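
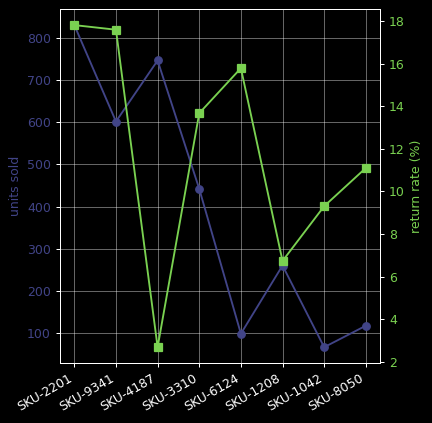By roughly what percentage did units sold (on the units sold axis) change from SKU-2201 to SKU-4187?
≈ -12.5%

SKU-2201 ≈ 800, SKU-4187 ≈ 700; (700 − 800) / 800 ≈ -12.5%.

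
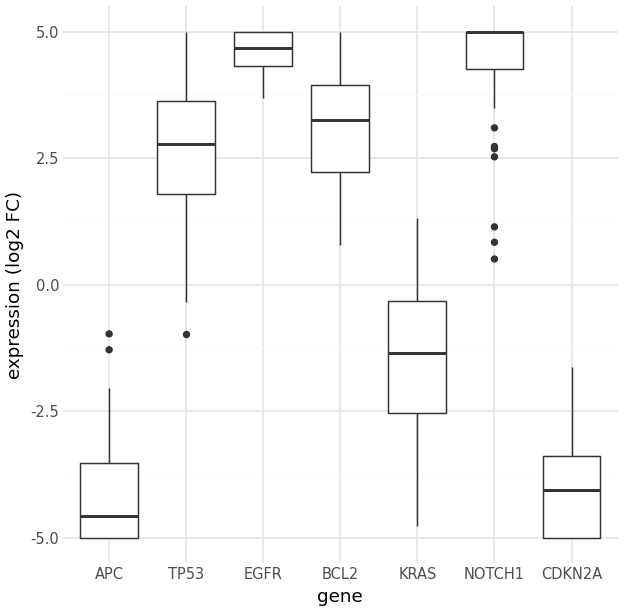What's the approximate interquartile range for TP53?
Q3 ≈ 4, Q1 ≈ 2; IQR ≈ 2.

≈ 2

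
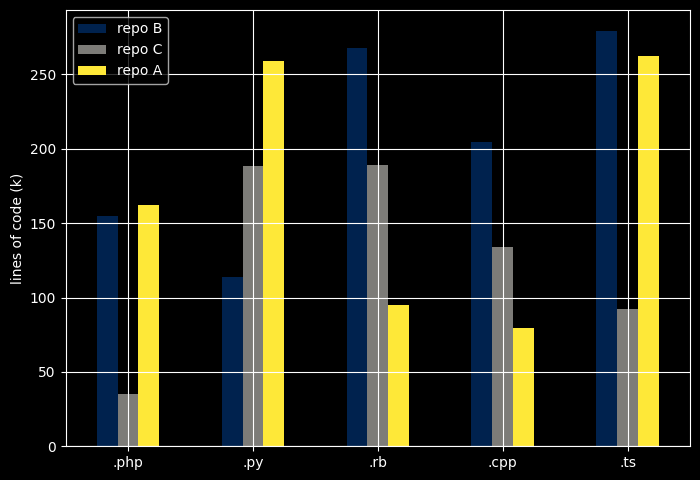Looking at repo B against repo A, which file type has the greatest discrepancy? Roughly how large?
.rb: repo B ≈ 275, repo A ≈ 100 → gap ≈ 175. Next-largest (.py) is only ≈ 125.

.rb, ≈ 175 k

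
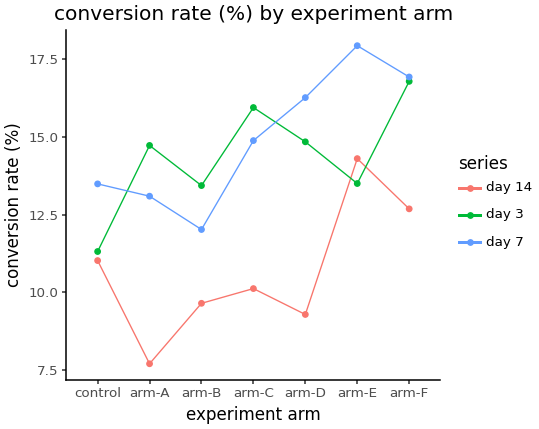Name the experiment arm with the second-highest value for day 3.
arm-C

Top 3 for day 3: arm-F ≈ 17, arm-C ≈ 16, arm-D ≈ 15.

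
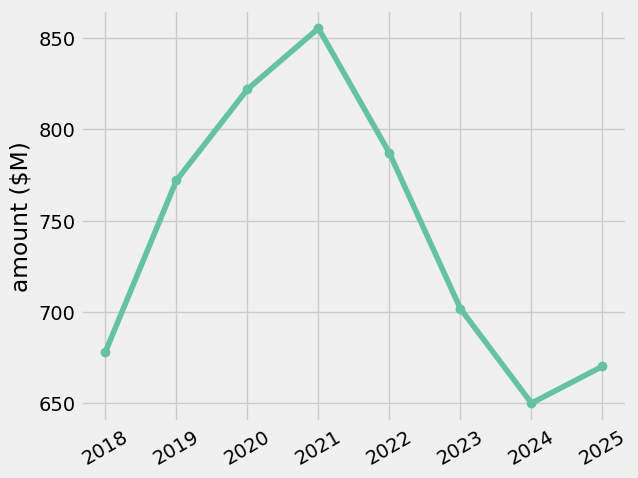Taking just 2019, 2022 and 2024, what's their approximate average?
≈ 740

(780 + 780 + 660) / 3 ≈ 740.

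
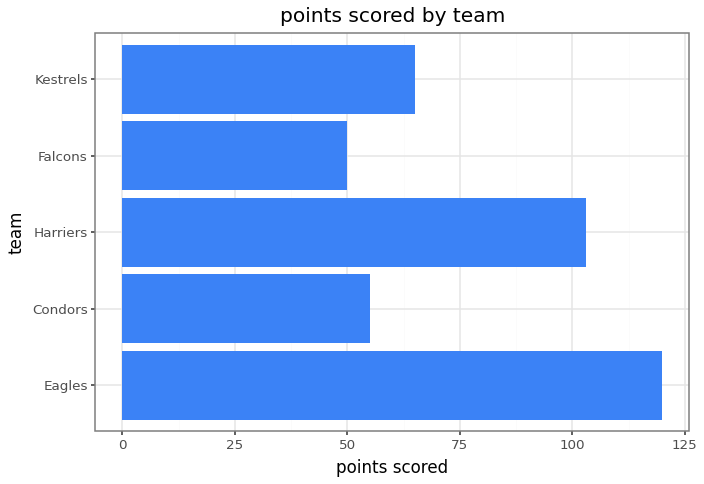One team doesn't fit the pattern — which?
Eagles ≈ 120; the rest sit between ≈ 50 and ≈ 100.

Eagles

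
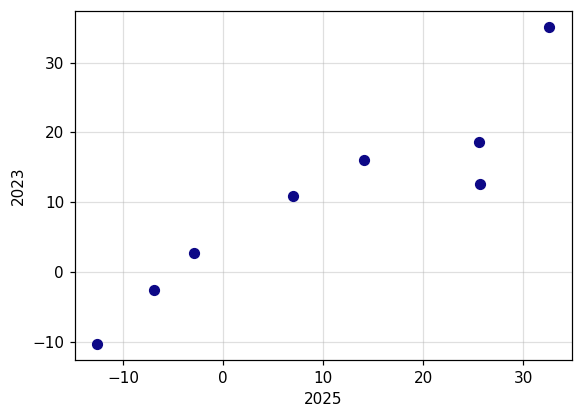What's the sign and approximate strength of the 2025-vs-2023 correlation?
Points are positively correlated; strong (|r| ≈ 0.9).

positive, strong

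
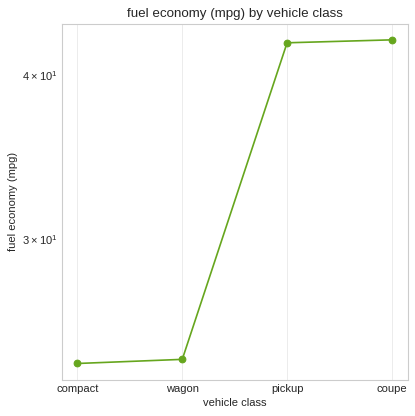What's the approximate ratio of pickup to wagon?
pickup ≈ 42, wagon ≈ 24; 42/24 ≈ 1.75.

≈ 1.75×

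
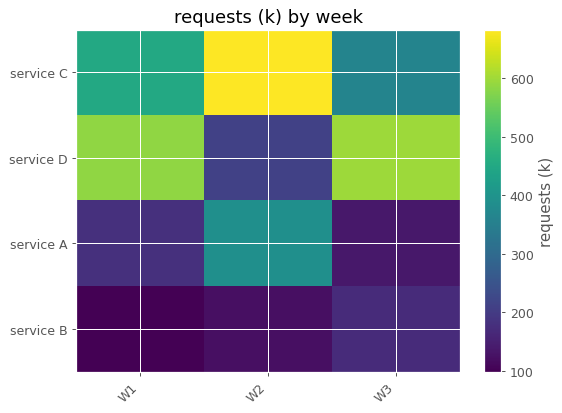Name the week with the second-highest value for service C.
Top 3 for service C: W2 ≈ 700, W1 ≈ 450, W3 ≈ 350.

W1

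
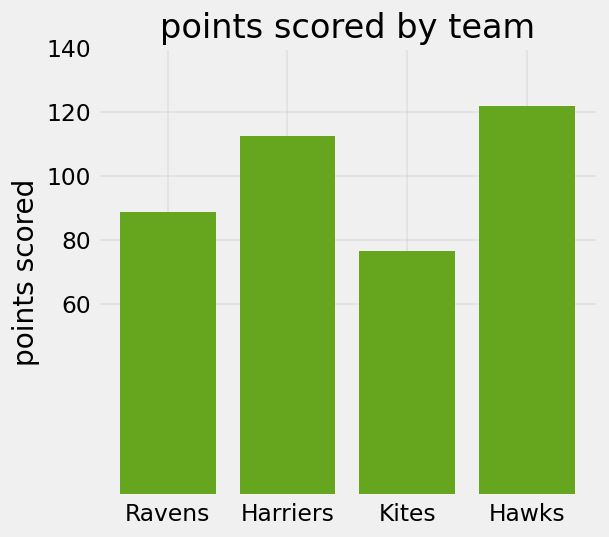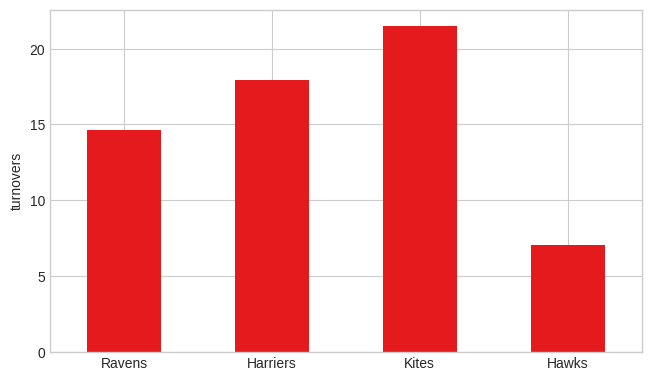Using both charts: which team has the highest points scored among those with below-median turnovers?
Chart 2 median turnovers ≈ 16; below-median teams: Ravens, Hawks. Among those, Hawks has the highest points scored (≈ 120).

Hawks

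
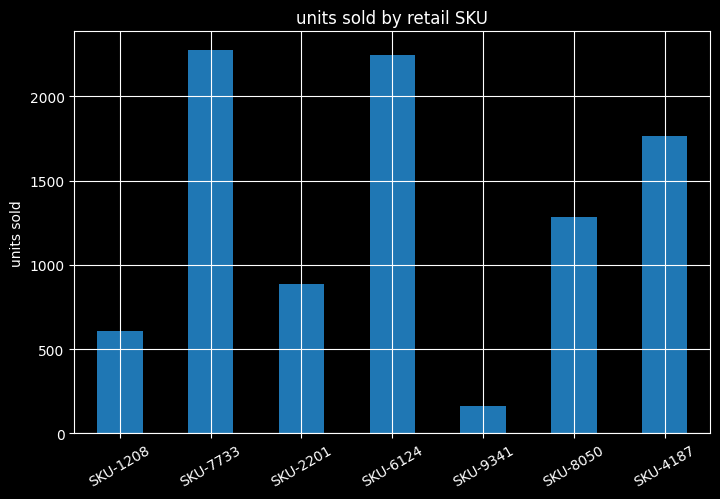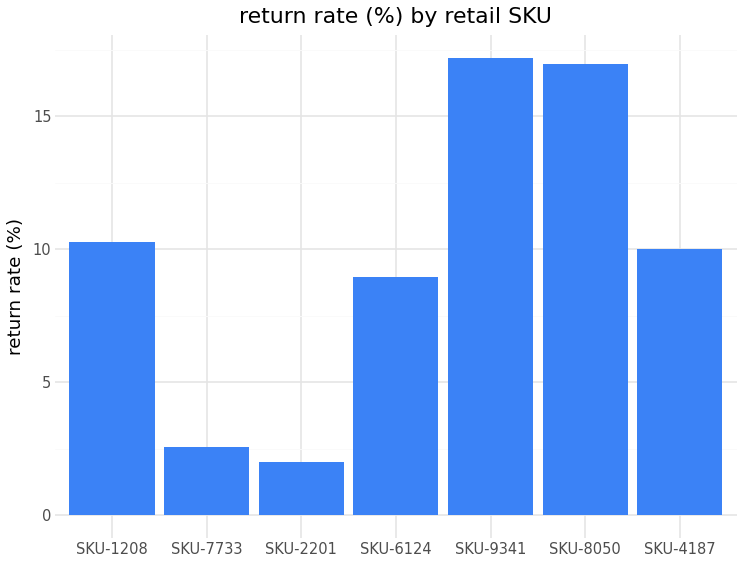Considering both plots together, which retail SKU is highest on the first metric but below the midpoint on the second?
SKU-7733

Chart 2 median return rate (%) ≈ 10; below-median retail SKUs: SKU-7733, SKU-2201, SKU-6124. Among those, SKU-7733 has the highest units sold (≈ 2500).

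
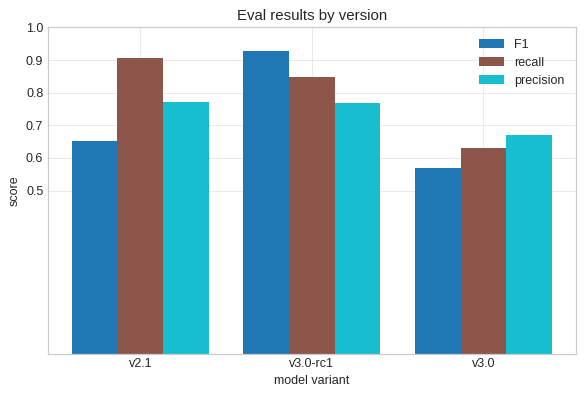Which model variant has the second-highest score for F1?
v2.1

Top 3 for F1: v3.0-rc1 ≈ 0.9, v2.1 ≈ 0.7, v3.0 ≈ 0.6.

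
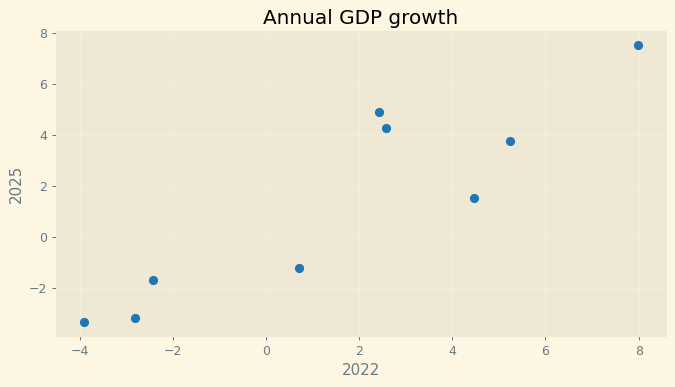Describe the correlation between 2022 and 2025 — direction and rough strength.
positive, strong

Points are positively correlated; strong (|r| ≈ 0.9).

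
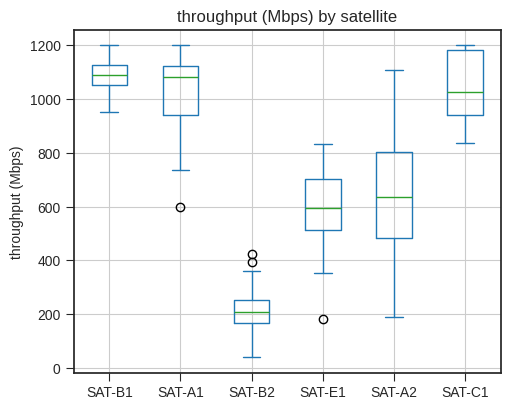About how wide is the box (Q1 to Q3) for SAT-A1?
Q3 ≈ 1100, Q1 ≈ 900; IQR ≈ 200.

≈ 200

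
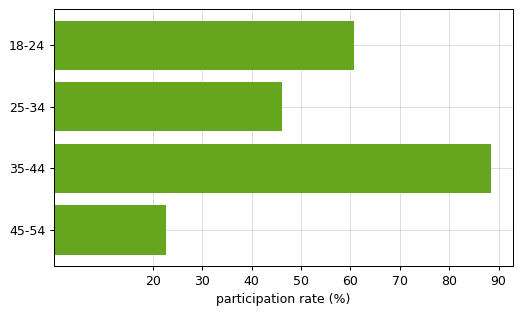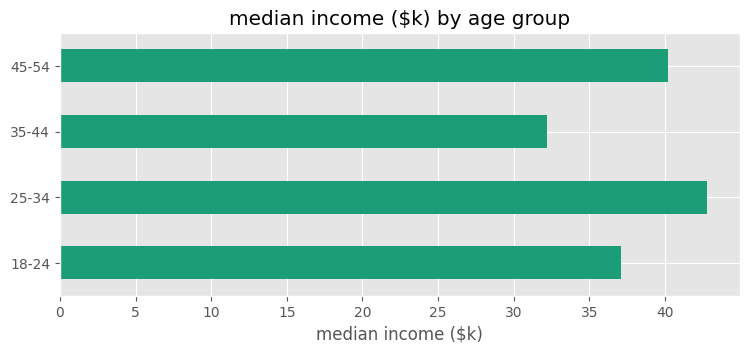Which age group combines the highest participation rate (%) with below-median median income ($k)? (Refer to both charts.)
Chart 2 median median income ($k) ≈ 40; below-median age groups: 18-24, 35-44. Among those, 35-44 has the highest participation rate (%) (≈ 90).

35-44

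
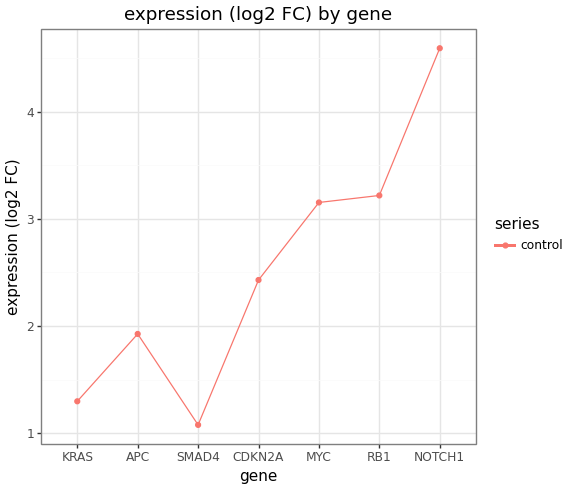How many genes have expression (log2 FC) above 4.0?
Above 4.0: NOTCH1.

1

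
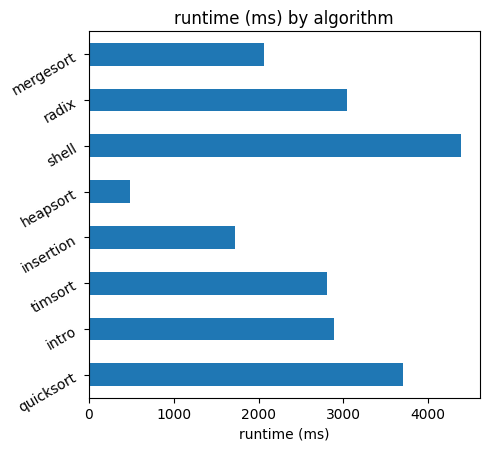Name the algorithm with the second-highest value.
Top 3: shell ≈ 4500, quicksort ≈ 3500, radix ≈ 3000.

quicksort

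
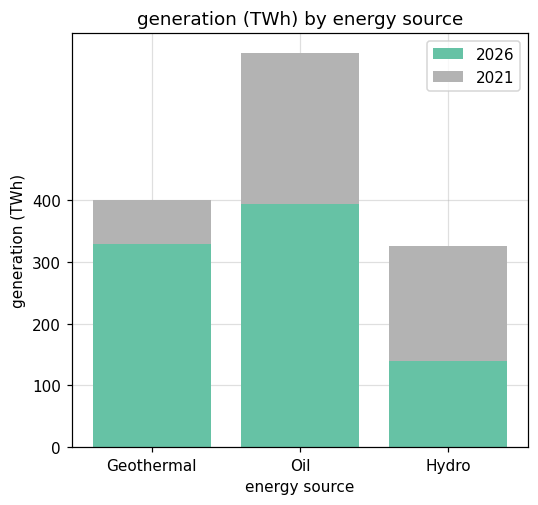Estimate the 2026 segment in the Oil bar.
2026 top ≈ 400, bottom ≈ 0; segment ≈ 400.

≈ 400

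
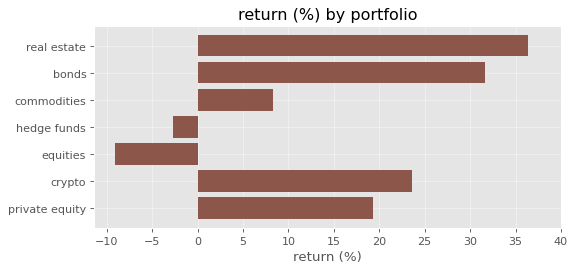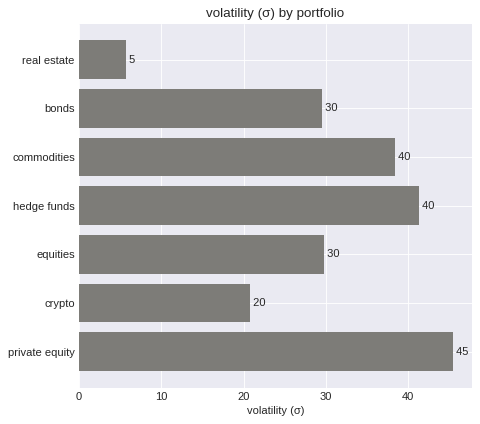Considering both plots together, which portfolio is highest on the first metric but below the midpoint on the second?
real estate

Chart 2 median volatility (σ) ≈ 30; below-median portfolios: real estate, bonds, crypto. Among those, real estate has the highest return (%) (≈ 35).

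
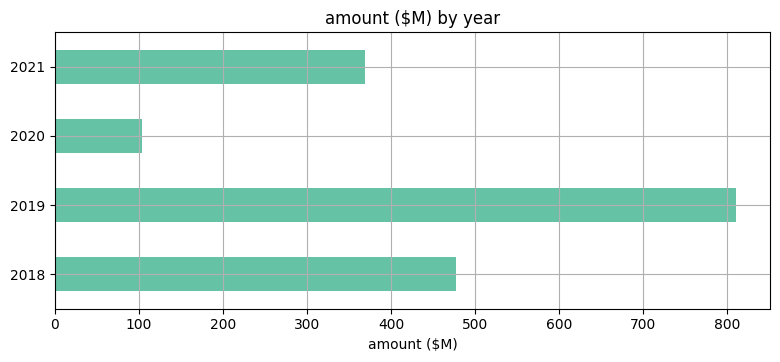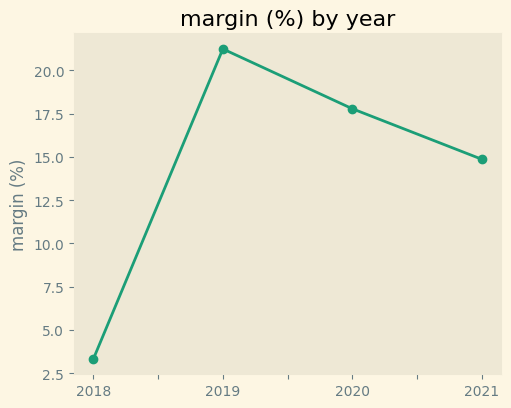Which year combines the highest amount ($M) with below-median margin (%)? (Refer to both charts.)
Chart 2 median margin (%) ≈ 16; below-median years: 2018, 2021. Among those, 2018 has the highest amount ($M) (≈ 500).

2018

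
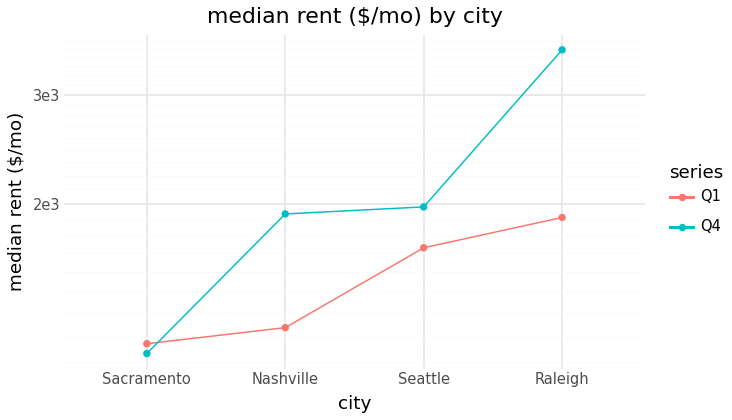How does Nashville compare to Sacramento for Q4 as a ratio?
≈ 1.67×

Nashville ≈ 2000, Sacramento ≈ 1200; 2000/1200 ≈ 1.67.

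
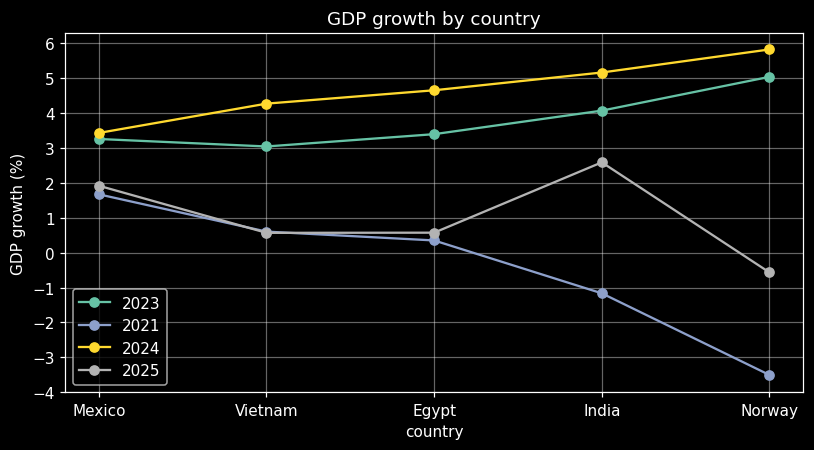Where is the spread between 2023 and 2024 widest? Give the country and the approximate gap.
Egypt, ≈ 2 %

Egypt: 2023 ≈ 3, 2024 ≈ 5 → gap ≈ 2. Next-largest (Vietnam) is only ≈ 1.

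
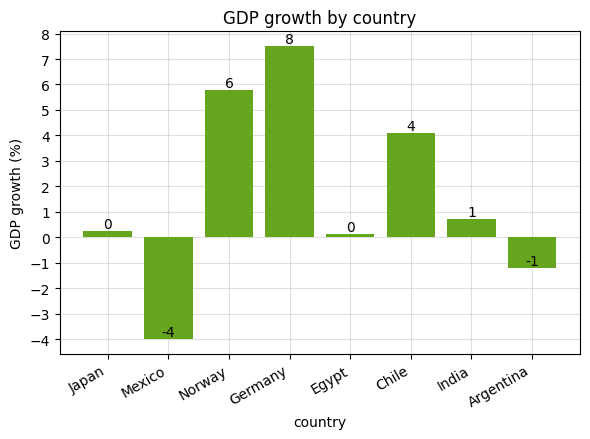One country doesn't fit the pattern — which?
Germany ≈ 8; the rest sit between ≈ -4 and ≈ 6.

Germany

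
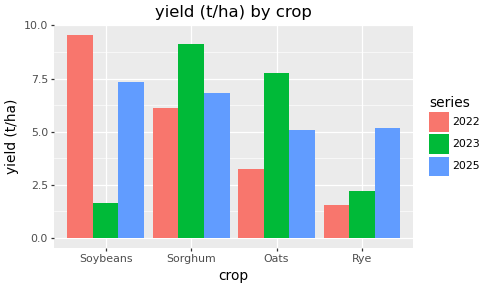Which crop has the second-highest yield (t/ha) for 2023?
Oats

Top 3 for 2023: Sorghum ≈ 9, Oats ≈ 8, Rye ≈ 2.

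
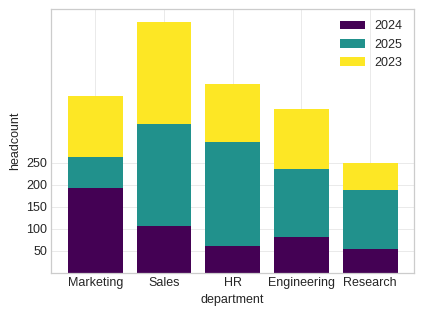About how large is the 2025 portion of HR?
≈ 250

2025 top ≈ 300, bottom ≈ 50; segment ≈ 250.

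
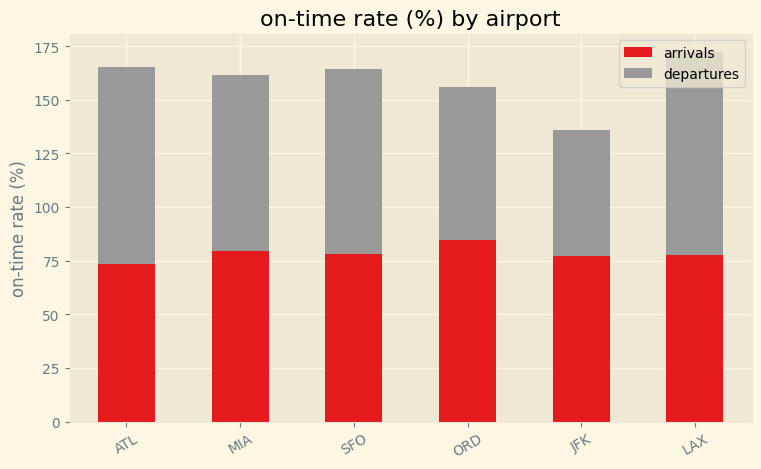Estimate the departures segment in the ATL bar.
≈ 80

departures top ≈ 160, bottom ≈ 80; segment ≈ 80.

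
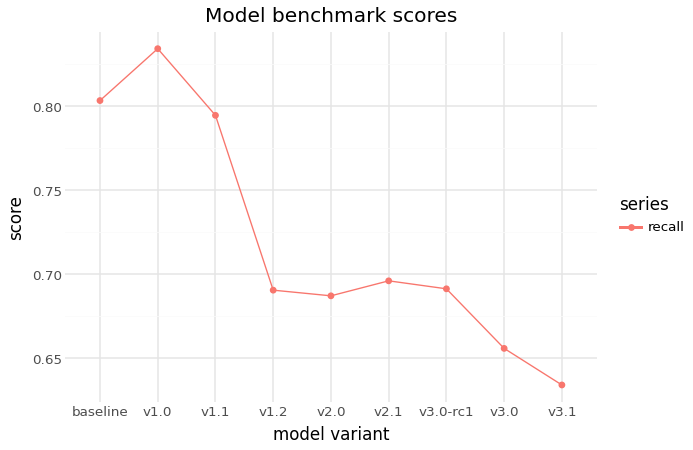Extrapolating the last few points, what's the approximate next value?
Last three: 0.70, 0.66, 0.64 → slope ≈ -0.03/step → next ≈ 0.61.

≈ 0.61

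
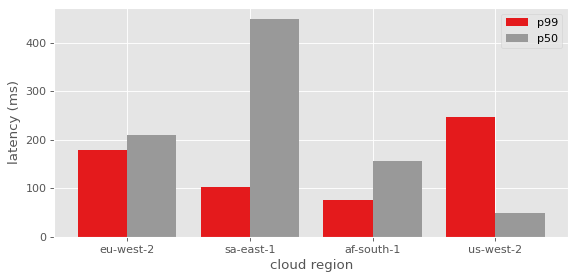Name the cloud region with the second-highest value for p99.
eu-west-2

Top 3 for p99: us-west-2 ≈ 250, eu-west-2 ≈ 200, sa-east-1 ≈ 100.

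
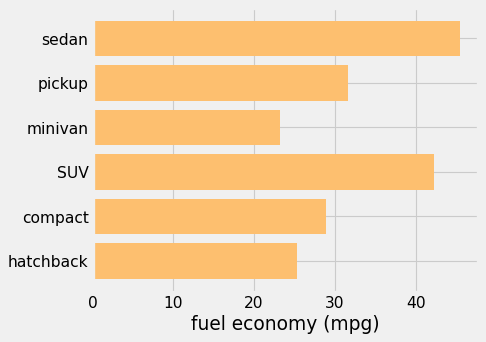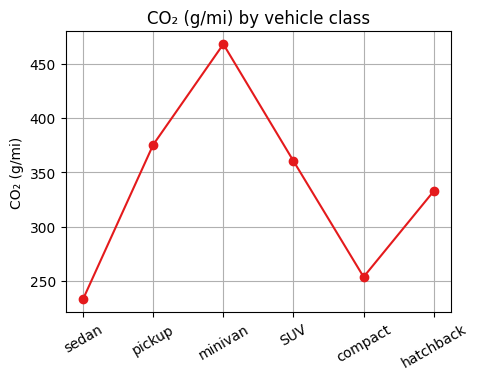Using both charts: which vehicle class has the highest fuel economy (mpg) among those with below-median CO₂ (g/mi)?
sedan

Chart 2 median CO₂ (g/mi) ≈ 350; below-median vehicle classes: sedan, compact, hatchback. Among those, sedan has the highest fuel economy (mpg) (≈ 45).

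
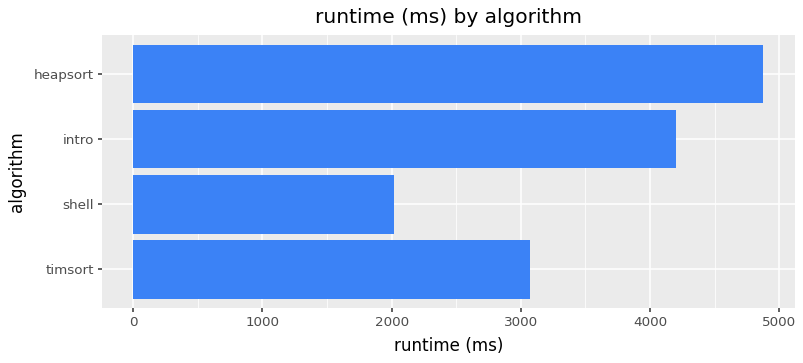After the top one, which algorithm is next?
intro

Top 3: heapsort ≈ 5000, intro ≈ 4000, timsort ≈ 3000.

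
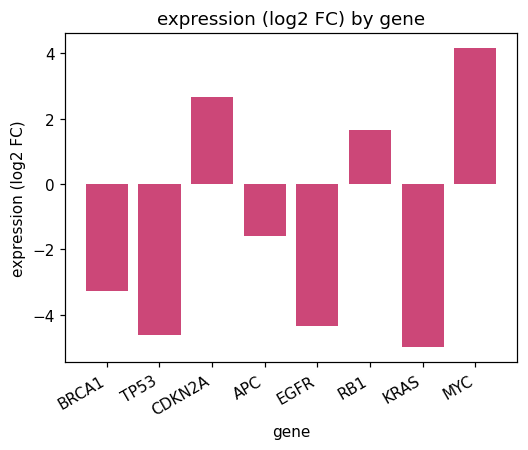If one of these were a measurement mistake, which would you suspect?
MYC

MYC ≈ 4; the rest sit between ≈ -5 and ≈ 3.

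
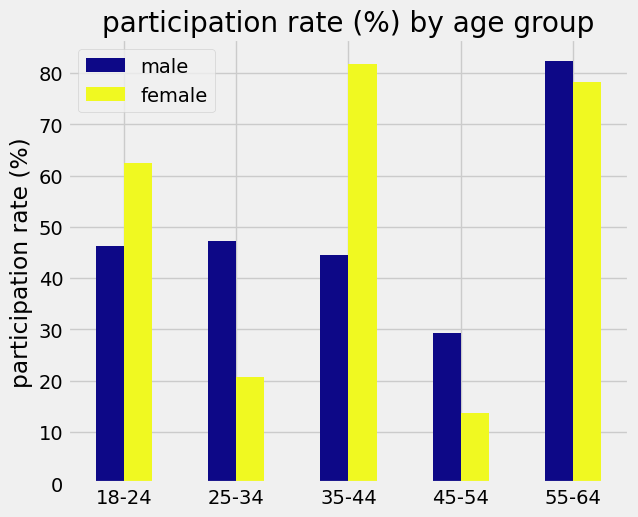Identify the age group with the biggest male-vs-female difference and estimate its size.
35-44: male ≈ 40, female ≈ 80 → gap ≈ 40. Next-largest (25-34) is only ≈ 30.

35-44, ≈ 40 %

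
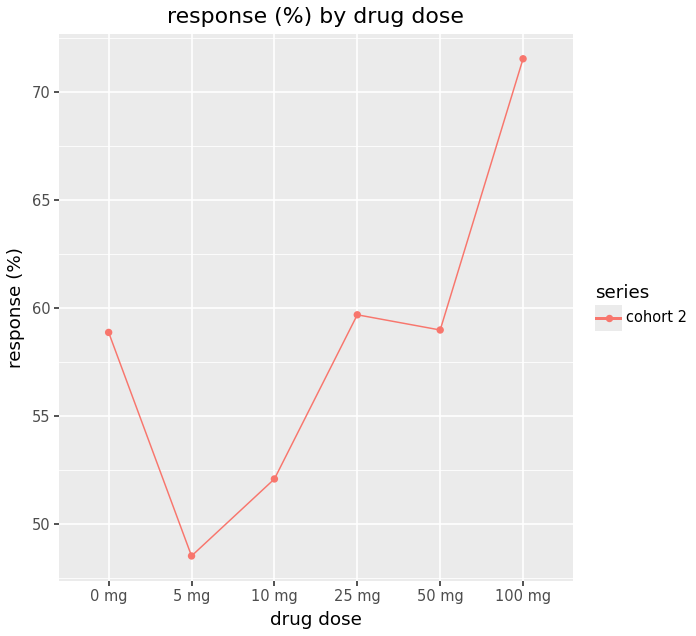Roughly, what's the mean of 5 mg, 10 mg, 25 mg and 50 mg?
(48 + 52 + 60 + 58) / 4 ≈ 54.

≈ 54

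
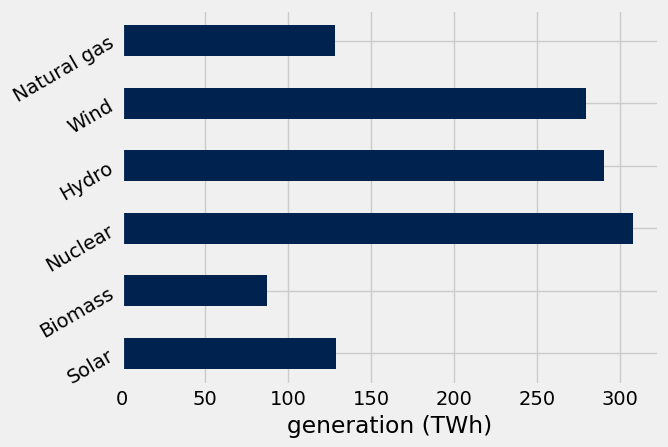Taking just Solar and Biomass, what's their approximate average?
≈ 125

(150 + 100) / 2 ≈ 125.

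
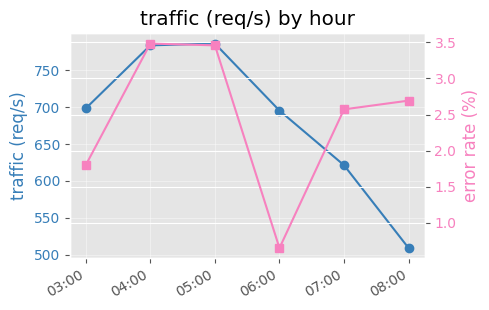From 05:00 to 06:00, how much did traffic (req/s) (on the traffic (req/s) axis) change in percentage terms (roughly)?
≈ -9.7%

05:00 ≈ 775, 06:00 ≈ 700; (700 − 775) / 775 ≈ -9.7%.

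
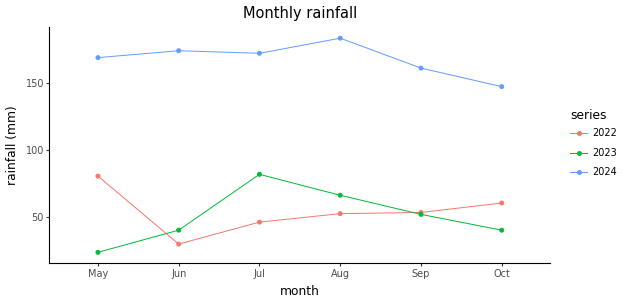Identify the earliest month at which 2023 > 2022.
May: 2023 ≈ 20 vs 2022 ≈ 80 (not yet); Jun: 2023 ≈ 40 vs 2022 ≈ 20 (first crossover).

Jun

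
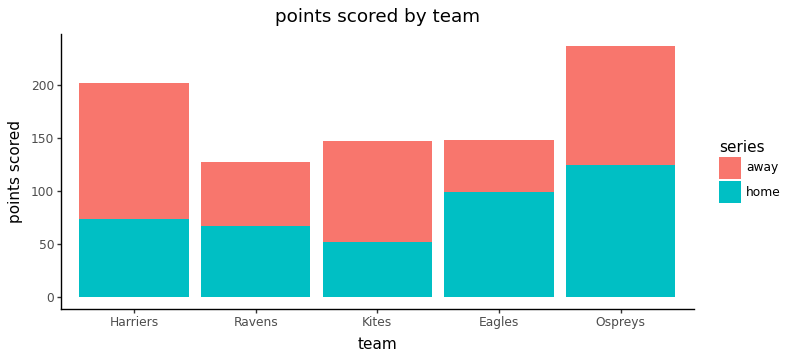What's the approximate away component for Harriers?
≈ 120

away top ≈ 200, bottom ≈ 80; segment ≈ 120.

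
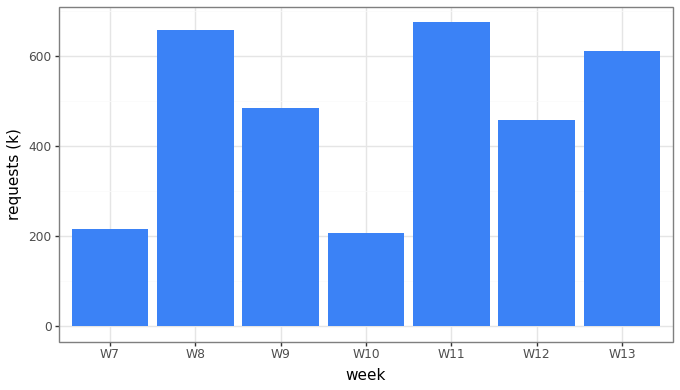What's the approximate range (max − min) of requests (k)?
Max W11 ≈ 700, min W10 ≈ 200; range ≈ 500.

≈ 500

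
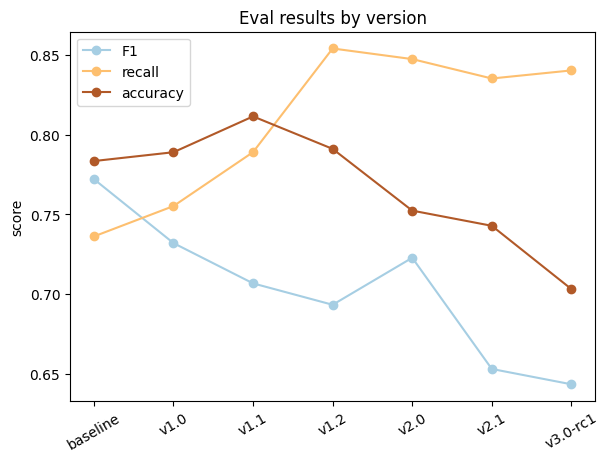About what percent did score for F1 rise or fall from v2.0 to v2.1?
≈ -8.3%

v2.0 ≈ 0.72, v2.1 ≈ 0.66; (0.66 − 0.72) / 0.72 ≈ -8.3%.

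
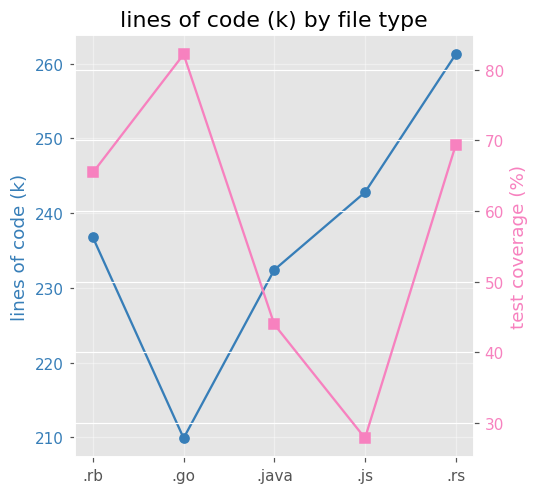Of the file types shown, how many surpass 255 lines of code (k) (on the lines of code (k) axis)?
1

Above 255: .rs.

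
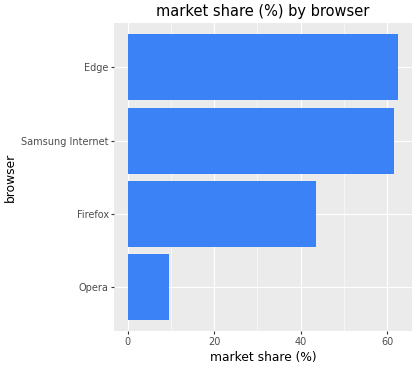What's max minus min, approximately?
Max Edge ≈ 60, min Opera ≈ 10; range ≈ 50.

≈ 50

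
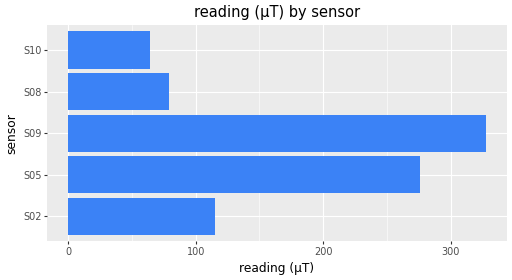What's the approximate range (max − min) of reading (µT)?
Max S09 ≈ 350, min S10 ≈ 50; range ≈ 300.

≈ 300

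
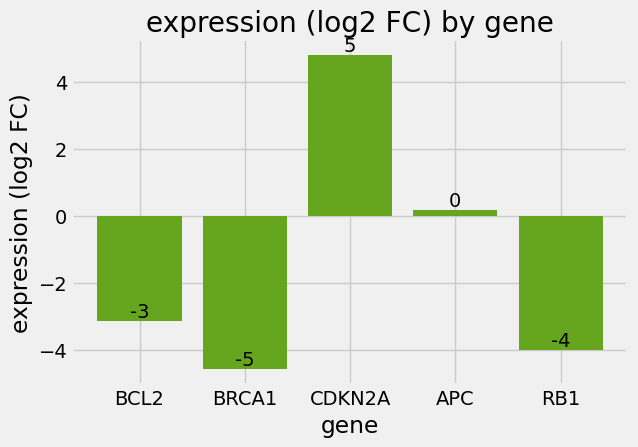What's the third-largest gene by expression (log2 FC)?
Top 4: CDKN2A ≈ 5, APC ≈ 0, BCL2 ≈ -3, RB1 ≈ -4.

BCL2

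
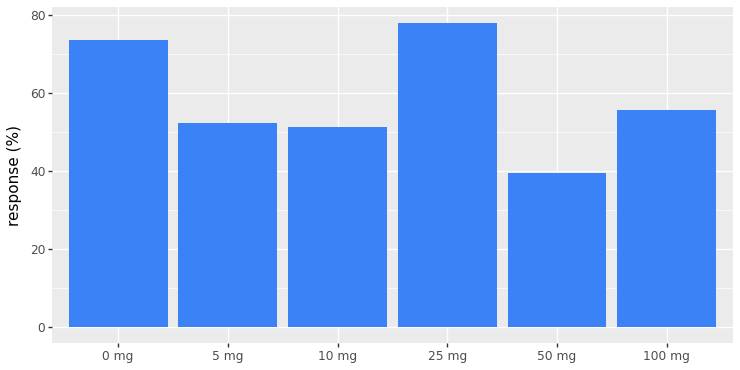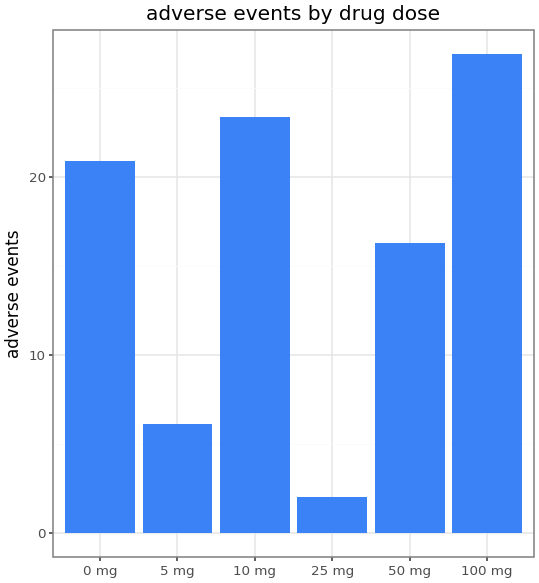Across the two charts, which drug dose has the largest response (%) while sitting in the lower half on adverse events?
Chart 2 median adverse events ≈ 20; below-median drug doses: 5 mg, 25 mg, 50 mg. Among those, 25 mg has the highest response (%) (≈ 80).

25 mg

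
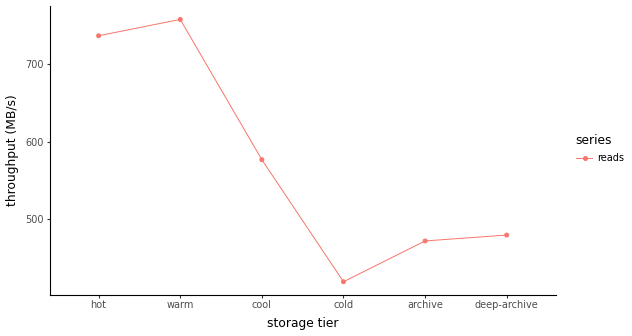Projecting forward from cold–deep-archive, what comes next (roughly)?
≈ 550

Last three: 400, 450, 500 → slope ≈ 50/step → next ≈ 550.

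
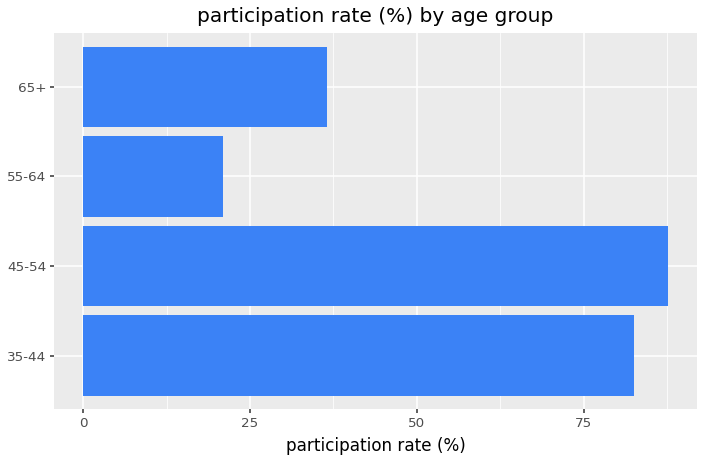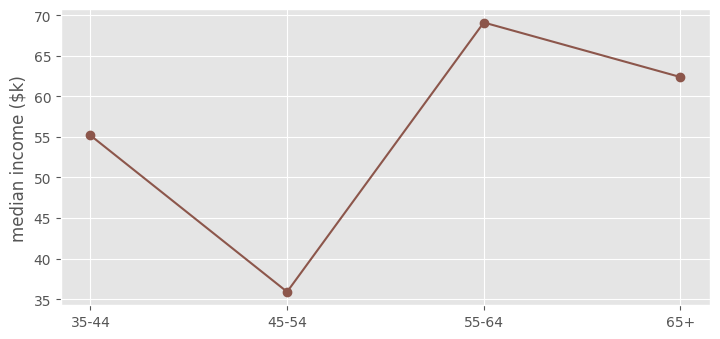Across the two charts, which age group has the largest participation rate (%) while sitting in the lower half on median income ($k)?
45-54

Chart 2 median median income ($k) ≈ 60; below-median age groups: 35-44, 45-54. Among those, 45-54 has the highest participation rate (%) (≈ 90).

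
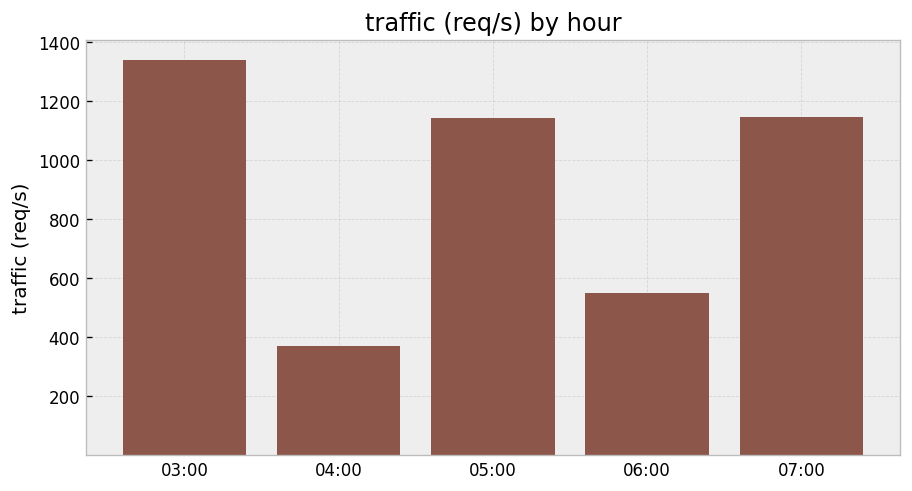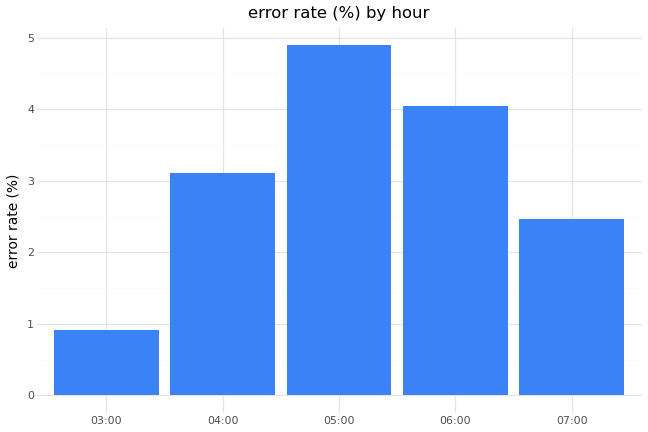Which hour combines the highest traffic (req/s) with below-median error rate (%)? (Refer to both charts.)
Chart 2 median error rate (%) ≈ 3; below-median hours: 03:00, 07:00. Among those, 03:00 has the highest traffic (req/s) (≈ 1400).

03:00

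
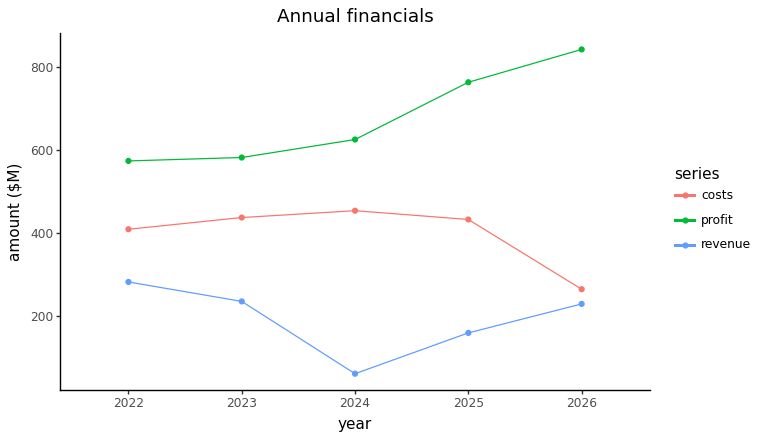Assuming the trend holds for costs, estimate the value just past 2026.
≈ 200

Last three: 500, 400, 300 → slope ≈ -100/step → next ≈ 200.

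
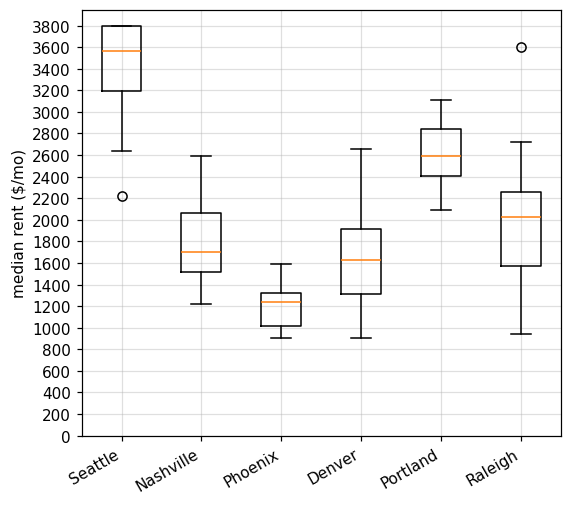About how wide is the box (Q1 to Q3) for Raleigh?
Q3 ≈ 2200, Q1 ≈ 1600; IQR ≈ 600.

≈ 600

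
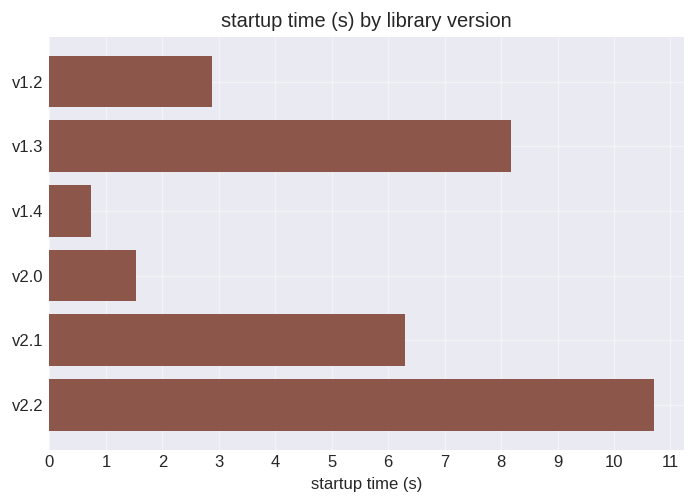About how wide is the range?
≈ 10

Max v2.2 ≈ 11, min v1.4 ≈ 1; range ≈ 10.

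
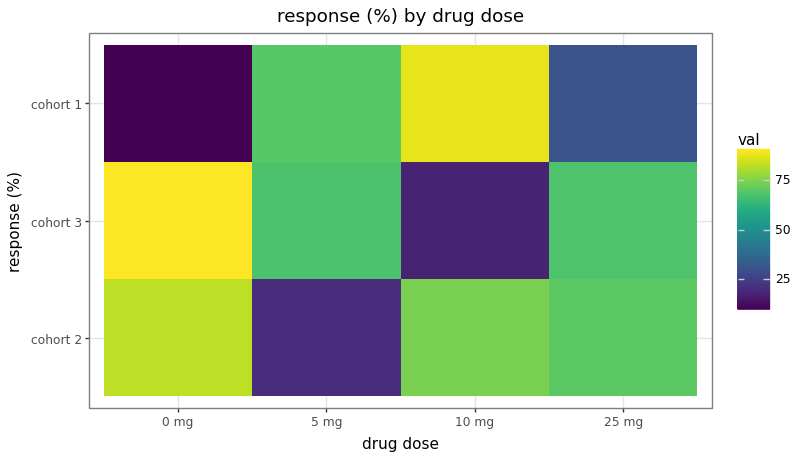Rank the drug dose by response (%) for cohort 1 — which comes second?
Top 3 for cohort 1: 10 mg ≈ 90, 5 mg ≈ 70, 25 mg ≈ 30.

5 mg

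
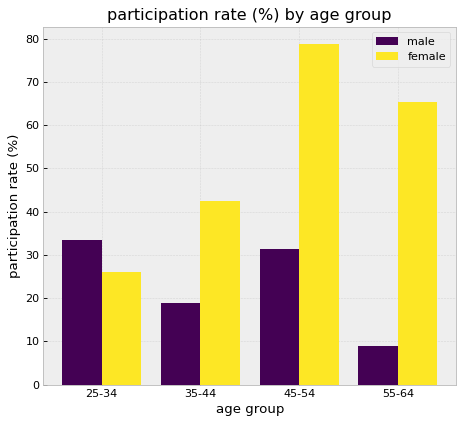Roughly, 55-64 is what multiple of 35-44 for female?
55-64 ≈ 70, 35-44 ≈ 40; 70/40 ≈ 1.75.

≈ 1.75×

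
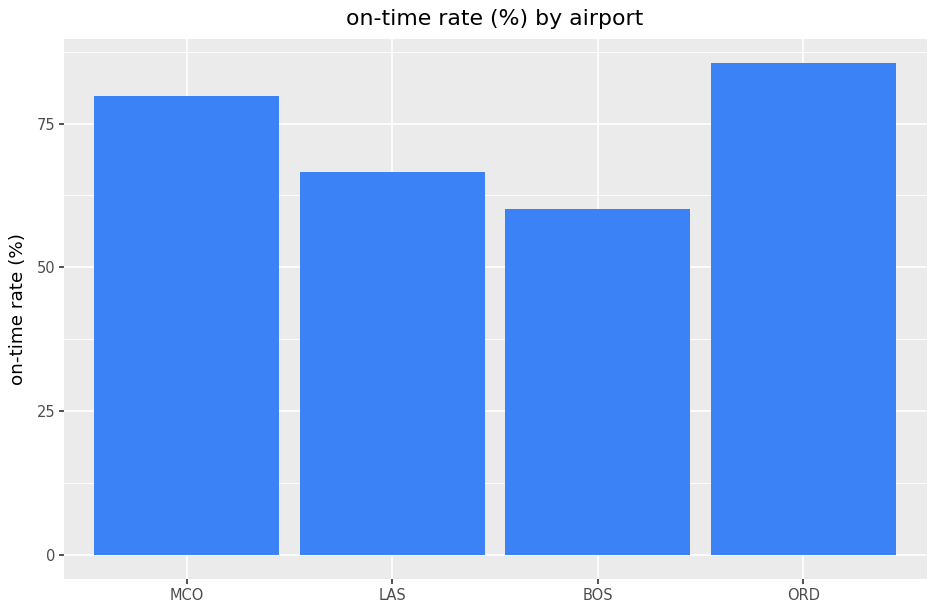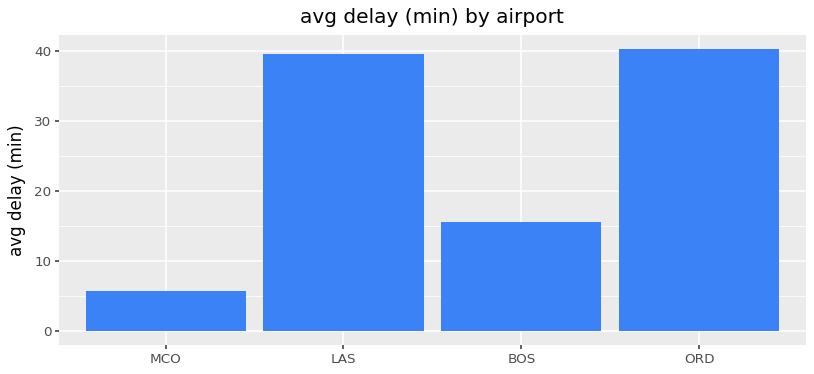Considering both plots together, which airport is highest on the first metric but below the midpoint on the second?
Chart 2 median avg delay (min) ≈ 30; below-median airports: MCO, BOS. Among those, MCO has the highest on-time rate (%) (≈ 80).

MCO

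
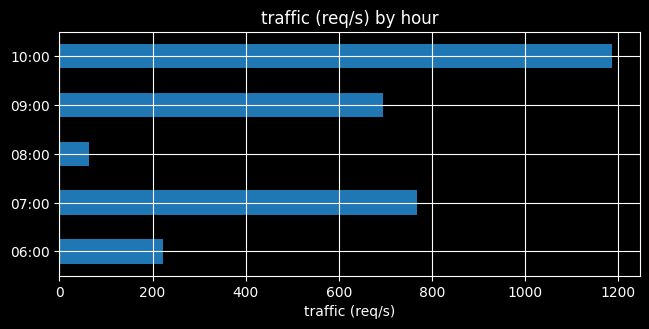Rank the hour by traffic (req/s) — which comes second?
Top 3: 10:00 ≈ 1200, 07:00 ≈ 800, 09:00 ≈ 700.

07:00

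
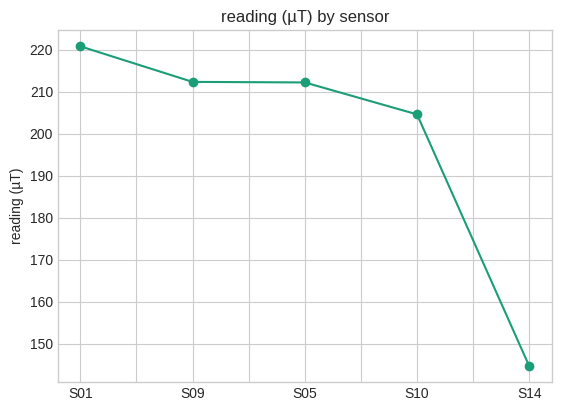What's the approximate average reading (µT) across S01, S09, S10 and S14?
(220 + 210 + 200 + 140) / 4 ≈ 192.

≈ 192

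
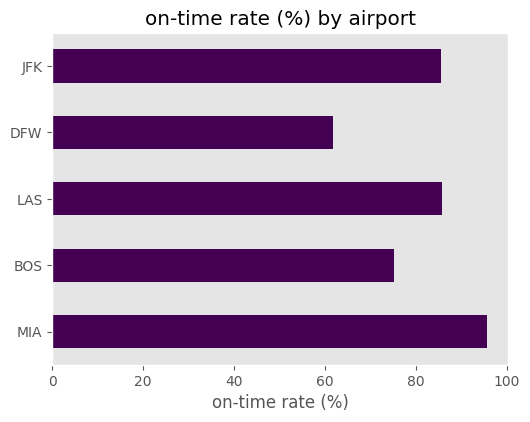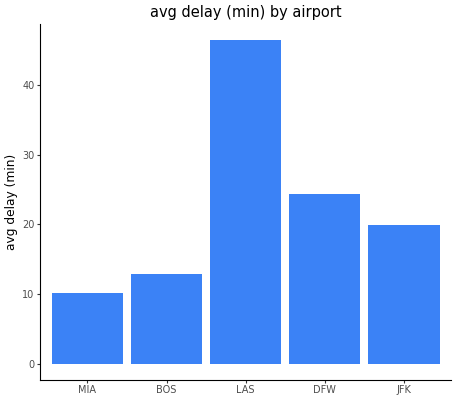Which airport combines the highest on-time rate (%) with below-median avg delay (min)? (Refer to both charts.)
Chart 2 median avg delay (min) ≈ 20; below-median airports: MIA, BOS. Among those, MIA has the highest on-time rate (%) (≈ 100).

MIA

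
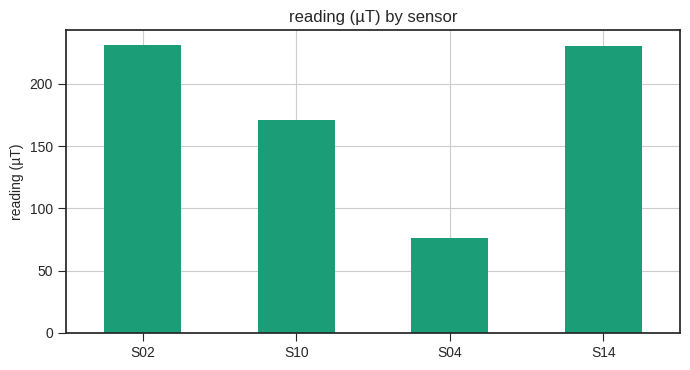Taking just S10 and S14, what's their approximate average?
≈ 210

(180 + 240) / 2 ≈ 210.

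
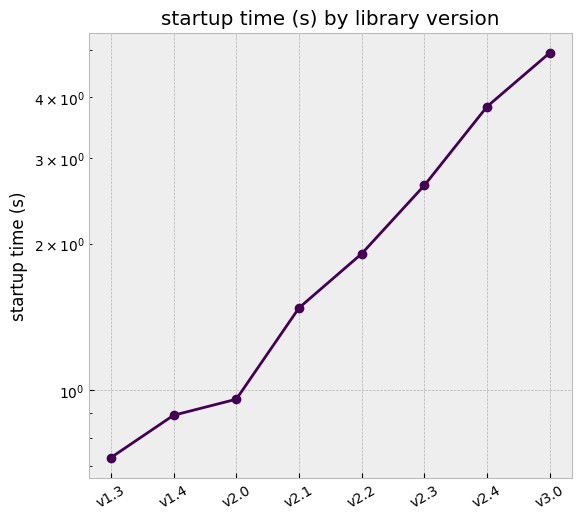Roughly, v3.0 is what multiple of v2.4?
≈ 1.25×

v3.0 ≈ 5.0, v2.4 ≈ 4.0; 5.0/4.0 ≈ 1.25.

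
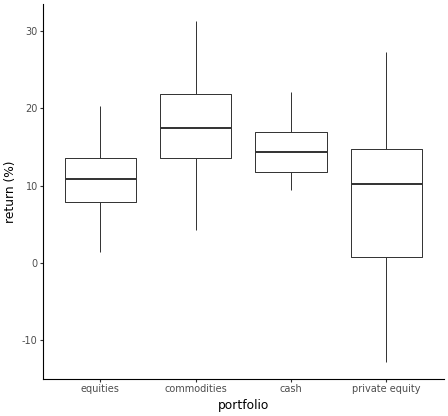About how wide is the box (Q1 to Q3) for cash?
Q3 ≈ 17, Q1 ≈ 12; IQR ≈ 5.

≈ 5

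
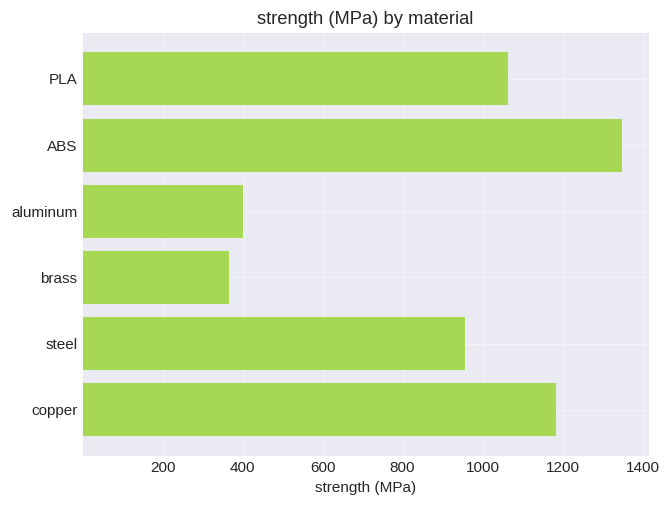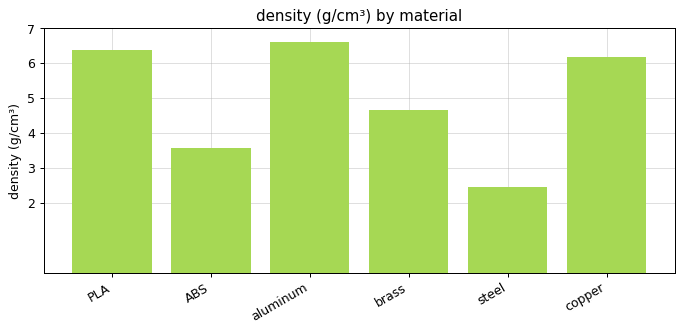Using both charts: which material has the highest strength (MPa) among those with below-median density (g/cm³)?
Chart 2 median density (g/cm³) ≈ 5; below-median materials: ABS, brass, steel. Among those, ABS has the highest strength (MPa) (≈ 1400).

ABS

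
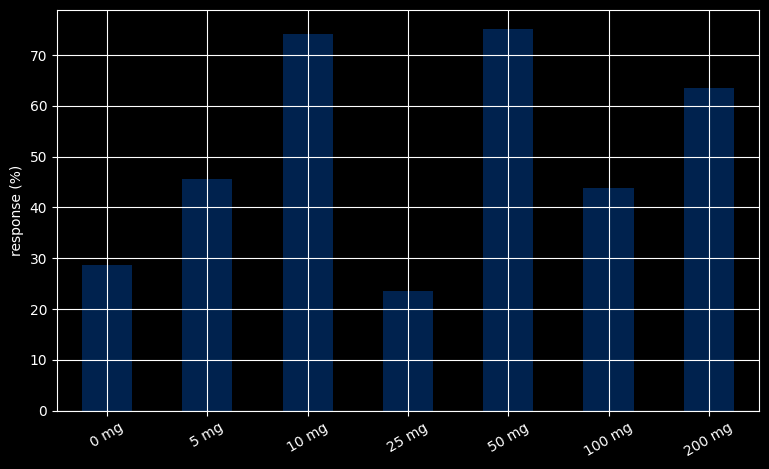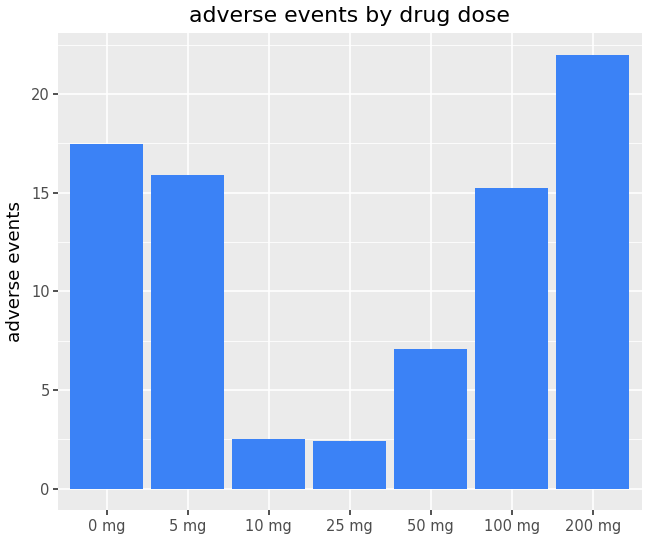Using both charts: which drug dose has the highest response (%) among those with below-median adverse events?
Chart 2 median adverse events ≈ 15; below-median drug doses: 10 mg, 25 mg, 50 mg. Among those, 50 mg has the highest response (%) (≈ 80).

50 mg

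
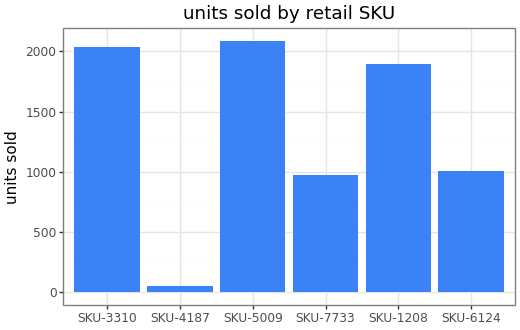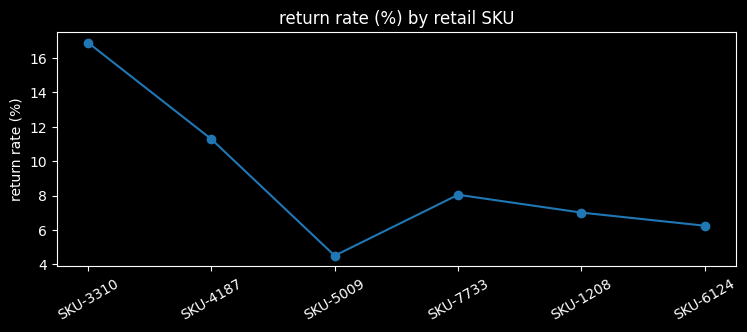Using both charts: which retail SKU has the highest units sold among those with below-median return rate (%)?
SKU-5009

Chart 2 median return rate (%) ≈ 8; below-median retail SKUs: SKU-5009, SKU-1208, SKU-6124. Among those, SKU-5009 has the highest units sold (≈ 2000).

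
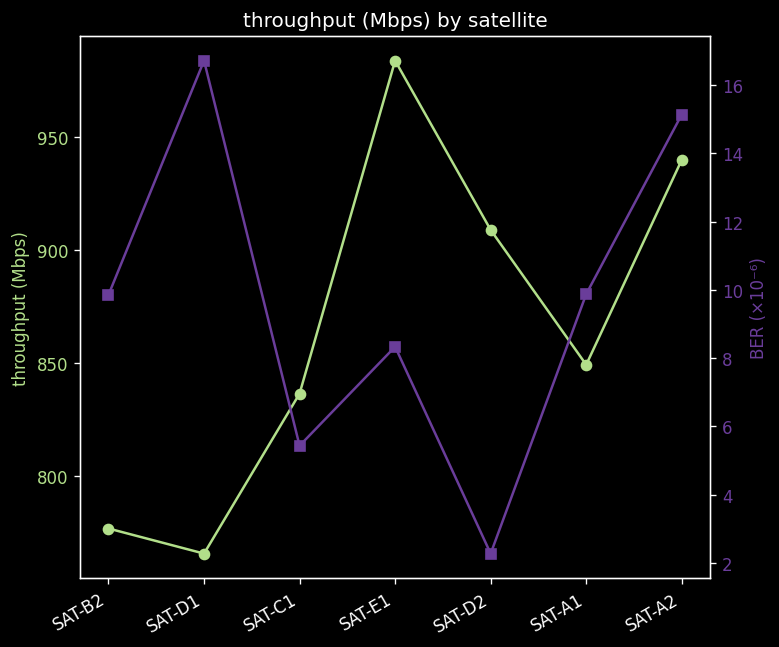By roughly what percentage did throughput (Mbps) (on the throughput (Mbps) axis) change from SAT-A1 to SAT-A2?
≈ +11.9%

SAT-A1 ≈ 840, SAT-A2 ≈ 940; (940 − 840) / 840 ≈ +11.9%.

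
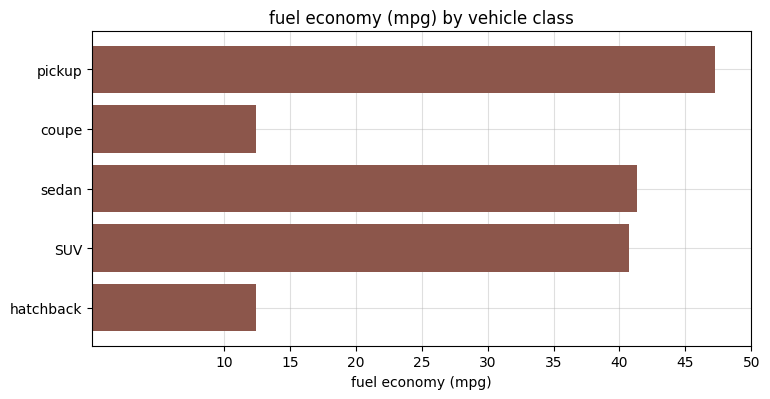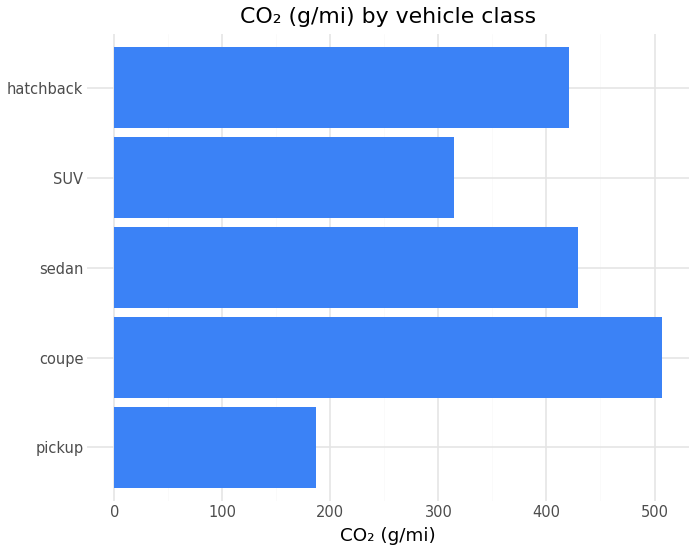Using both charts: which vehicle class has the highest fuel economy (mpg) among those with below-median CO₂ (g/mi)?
pickup

Chart 2 median CO₂ (g/mi) ≈ 400; below-median vehicle classes: pickup, SUV. Among those, pickup has the highest fuel economy (mpg) (≈ 45).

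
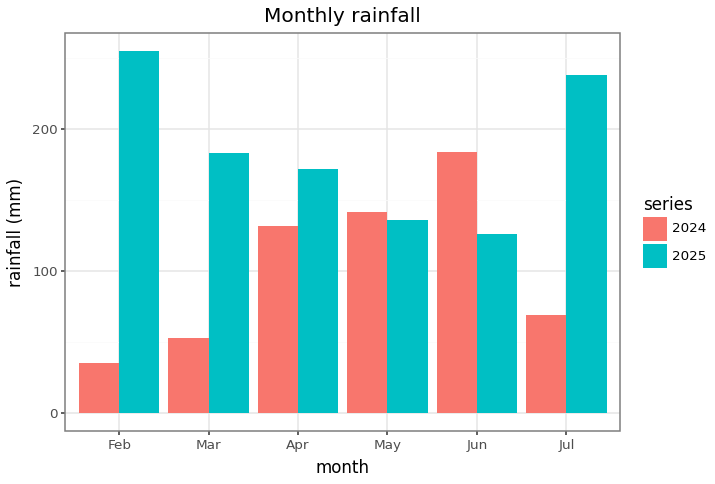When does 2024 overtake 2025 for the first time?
Apr: 2024 ≈ 125 vs 2025 ≈ 175 (not yet); May: 2024 ≈ 150 vs 2025 ≈ 125 (first crossover).

May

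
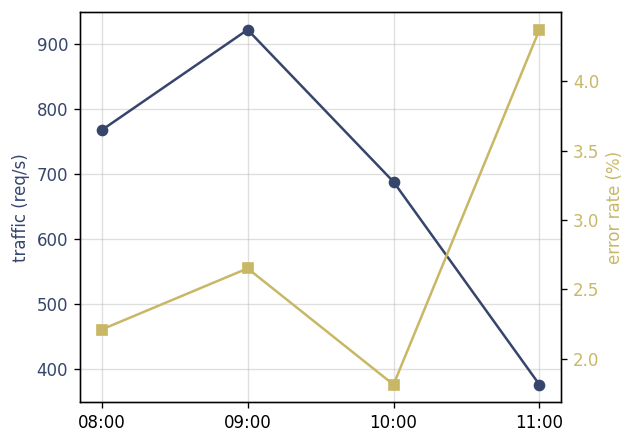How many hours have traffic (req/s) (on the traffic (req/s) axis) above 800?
Above 800: 09:00.

1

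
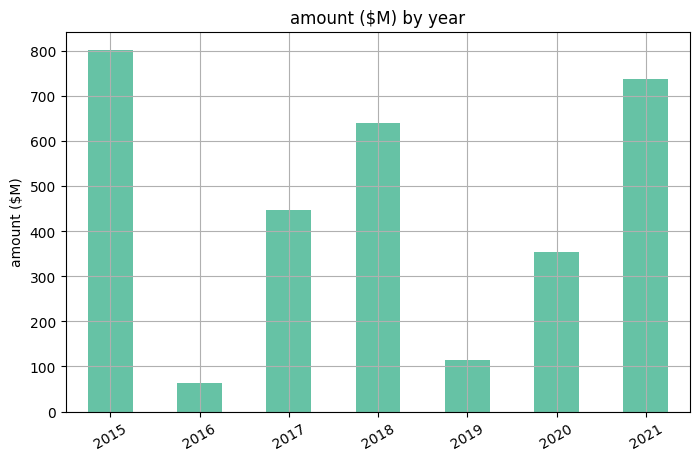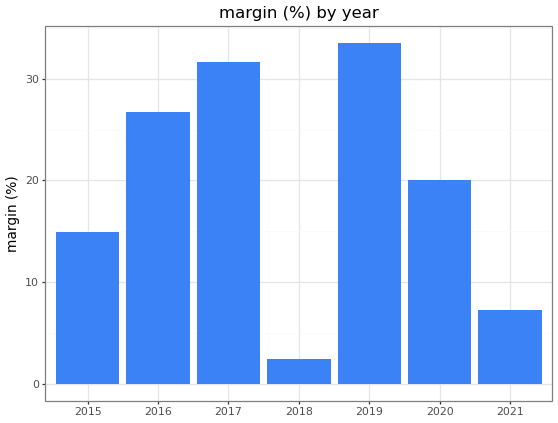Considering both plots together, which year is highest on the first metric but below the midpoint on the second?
2015

Chart 2 median margin (%) ≈ 20; below-median years: 2015, 2018, 2021. Among those, 2015 has the highest amount ($M) (≈ 800).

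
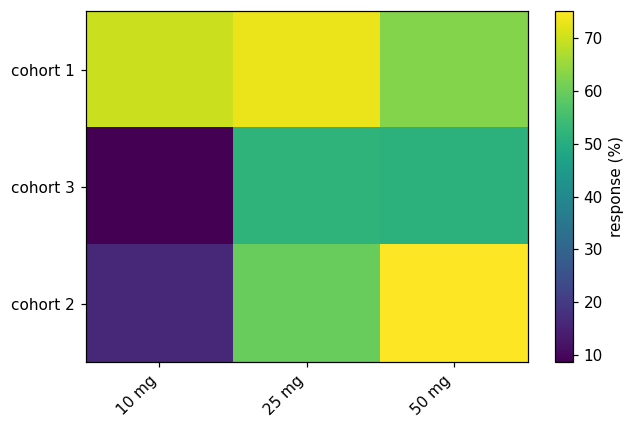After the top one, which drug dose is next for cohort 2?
25 mg

Top 3 for cohort 2: 50 mg ≈ 80, 25 mg ≈ 60, 10 mg ≈ 20.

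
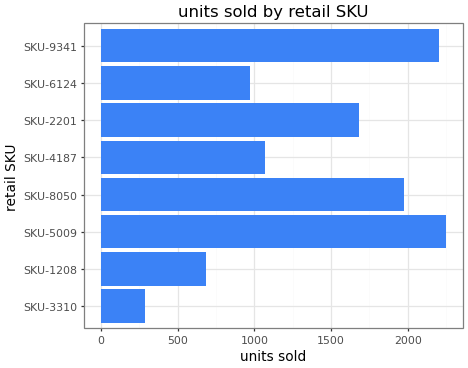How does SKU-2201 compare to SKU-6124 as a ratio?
SKU-2201 ≈ 1600, SKU-6124 ≈ 1000; 1600/1000 ≈ 1.6.

≈ 1.6×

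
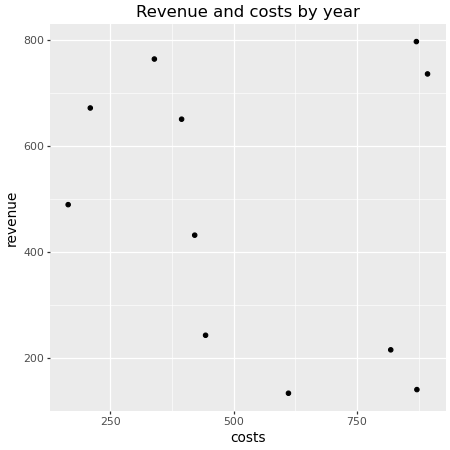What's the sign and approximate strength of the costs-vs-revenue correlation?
no clear correlation

Points are roughly uncorrelated; weak (|r| ≈ 0.2).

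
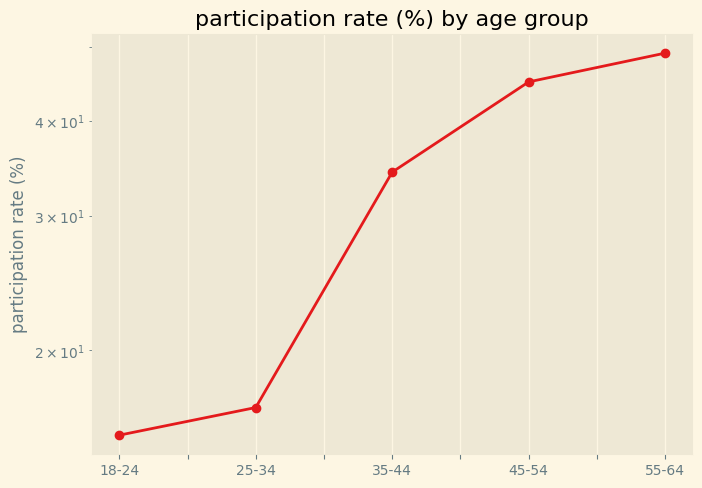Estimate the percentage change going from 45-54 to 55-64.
≈ +11.1%

45-54 ≈ 45, 55-64 ≈ 50; (50 − 45) / 45 ≈ +11.1%.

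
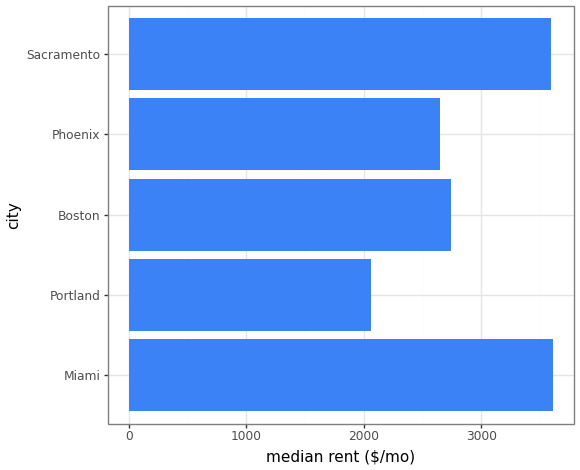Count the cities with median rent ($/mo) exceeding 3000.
2

Above 3000: Miami, Sacramento.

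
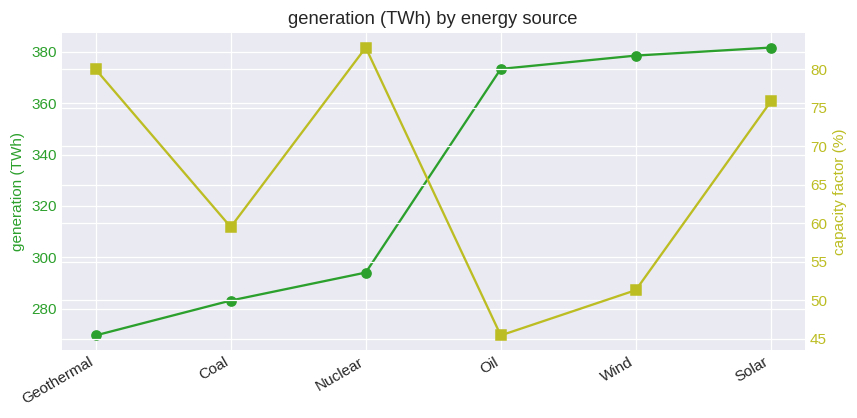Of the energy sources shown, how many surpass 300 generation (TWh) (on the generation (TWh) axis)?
3

Above 300: Oil, Wind, Solar.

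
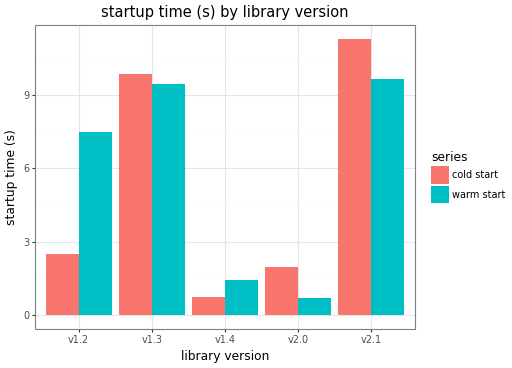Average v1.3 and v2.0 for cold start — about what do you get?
(10 + 2) / 2 ≈ 6.

≈ 6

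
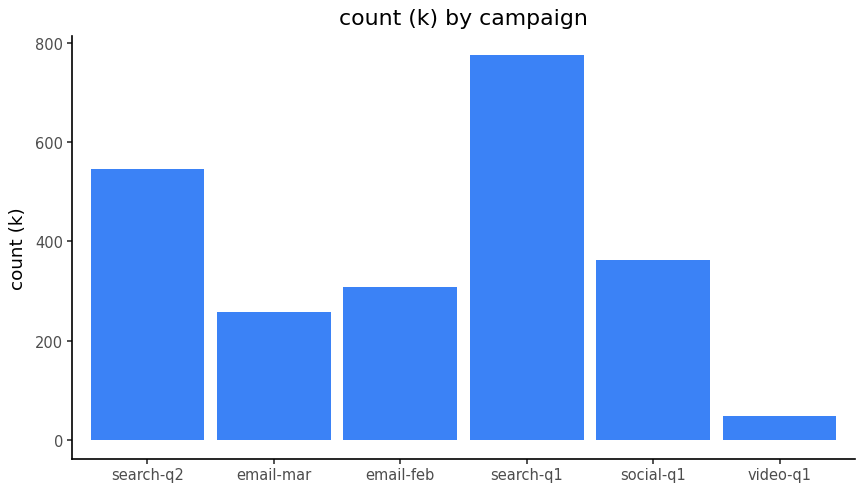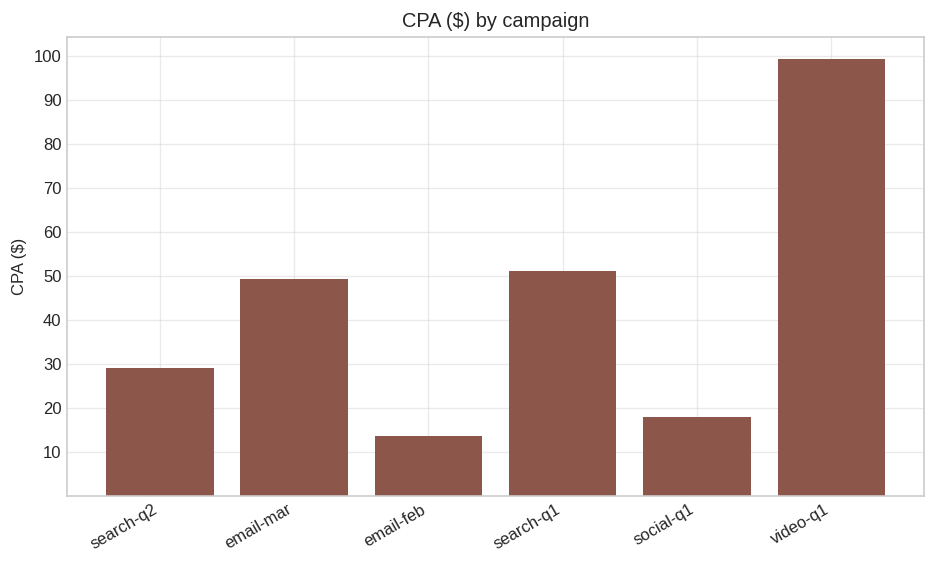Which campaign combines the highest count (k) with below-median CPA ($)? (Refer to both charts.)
Chart 2 median CPA ($) ≈ 40; below-median campaigns: search-q2, email-feb, social-q1. Among those, search-q2 has the highest count (k) (≈ 500).

search-q2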